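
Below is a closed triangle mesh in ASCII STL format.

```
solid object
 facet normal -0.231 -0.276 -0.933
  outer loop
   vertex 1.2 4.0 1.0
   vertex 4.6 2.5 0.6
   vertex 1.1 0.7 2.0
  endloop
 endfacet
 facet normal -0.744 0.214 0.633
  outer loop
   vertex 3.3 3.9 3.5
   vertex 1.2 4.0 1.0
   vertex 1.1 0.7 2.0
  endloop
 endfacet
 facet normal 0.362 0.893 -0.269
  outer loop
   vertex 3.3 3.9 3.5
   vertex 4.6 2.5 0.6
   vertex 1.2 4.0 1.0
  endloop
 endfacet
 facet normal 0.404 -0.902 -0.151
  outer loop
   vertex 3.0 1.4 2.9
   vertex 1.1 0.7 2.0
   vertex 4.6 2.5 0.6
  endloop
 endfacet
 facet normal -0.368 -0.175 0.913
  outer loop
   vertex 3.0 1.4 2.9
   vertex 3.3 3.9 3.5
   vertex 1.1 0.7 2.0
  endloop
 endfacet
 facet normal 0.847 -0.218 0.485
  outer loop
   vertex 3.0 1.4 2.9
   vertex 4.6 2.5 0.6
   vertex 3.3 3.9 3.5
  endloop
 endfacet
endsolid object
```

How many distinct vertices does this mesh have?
5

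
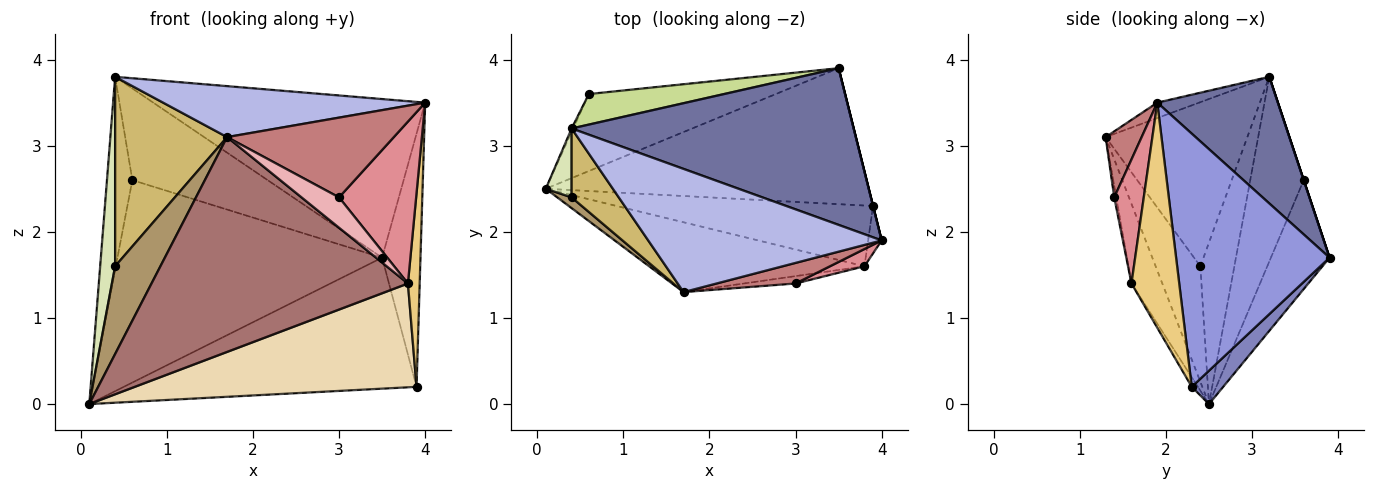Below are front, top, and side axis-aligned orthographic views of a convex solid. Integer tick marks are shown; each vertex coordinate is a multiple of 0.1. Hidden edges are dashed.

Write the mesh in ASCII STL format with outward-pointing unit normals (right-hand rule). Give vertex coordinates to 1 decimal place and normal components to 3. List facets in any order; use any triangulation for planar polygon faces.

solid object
 facet normal 0.301 0.678 0.670
  outer loop
   vertex 0.4 3.2 3.8
   vertex 4.0 1.9 3.5
   vertex 3.5 3.9 1.7
  endloop
 endfacet
 facet normal 0.074 0.692 -0.718
  outer loop
   vertex 3.9 2.3 0.2
   vertex 0.1 2.5 0.0
   vertex 3.5 3.9 1.7
  endloop
 endfacet
 facet normal 0.970 0.243 0.000
  outer loop
   vertex 3.9 2.3 0.2
   vertex 3.5 3.9 1.7
   vertex 4.0 1.9 3.5
  endloop
 endfacet
 facet normal -0.061 -0.381 0.922
  outer loop
   vertex 1.7 1.3 3.1
   vertex 4.0 1.9 3.5
   vertex 0.4 3.2 3.8
  endloop
 endfacet
 facet normal -0.203 0.915 -0.348
  outer loop
   vertex 0.6 3.6 2.6
   vertex 3.5 3.9 1.7
   vertex 0.1 2.5 0.0
  endloop
 endfacet
 facet normal -0.903 0.429 -0.008
  outer loop
   vertex 0.6 3.6 2.6
   vertex 0.1 2.5 0.0
   vertex 0.4 3.2 3.8
  endloop
 endfacet
 facet normal 0.000 0.949 0.316
  outer loop
   vertex 0.6 3.6 2.6
   vertex 0.4 3.2 3.8
   vertex 3.5 3.9 1.7
  endloop
 endfacet
 facet normal -0.906 -0.398 0.145
  outer loop
   vertex 0.4 2.4 1.6
   vertex 0.4 3.2 3.8
   vertex 0.1 2.5 0.0
  endloop
 endfacet
 facet normal -0.700 -0.709 0.087
  outer loop
   vertex 0.4 2.4 1.6
   vertex 0.1 2.5 0.0
   vertex 1.7 1.3 3.1
  endloop
 endfacet
 facet normal -0.765 -0.605 0.220
  outer loop
   vertex 0.4 2.4 1.6
   vertex 1.7 1.3 3.1
   vertex 0.4 3.2 3.8
  endloop
 endfacet
 facet normal 0.969 -0.238 -0.058
  outer loop
   vertex 3.8 1.6 1.4
   vertex 3.9 2.3 0.2
   vertex 4.0 1.9 3.5
  endloop
 endfacet
 facet normal -0.019 -0.863 -0.505
  outer loop
   vertex 3.8 1.6 1.4
   vertex 0.1 2.5 0.0
   vertex 3.9 2.3 0.2
  endloop
 endfacet
 facet normal -0.114 -0.945 -0.307
  outer loop
   vertex 3.8 1.6 1.4
   vertex 1.7 1.3 3.1
   vertex 0.1 2.5 0.0
  endloop
 endfacet
 facet normal 0.205 -0.948 0.245
  outer loop
   vertex 3.0 1.4 2.4
   vertex 4.0 1.9 3.5
   vertex 1.7 1.3 3.1
  endloop
 endfacet
 facet normal 0.356 -0.929 0.099
  outer loop
   vertex 3.0 1.4 2.4
   vertex 3.8 1.6 1.4
   vertex 4.0 1.9 3.5
  endloop
 endfacet
 facet normal -0.052 -0.970 -0.236
  outer loop
   vertex 3.0 1.4 2.4
   vertex 1.7 1.3 3.1
   vertex 3.8 1.6 1.4
  endloop
 endfacet
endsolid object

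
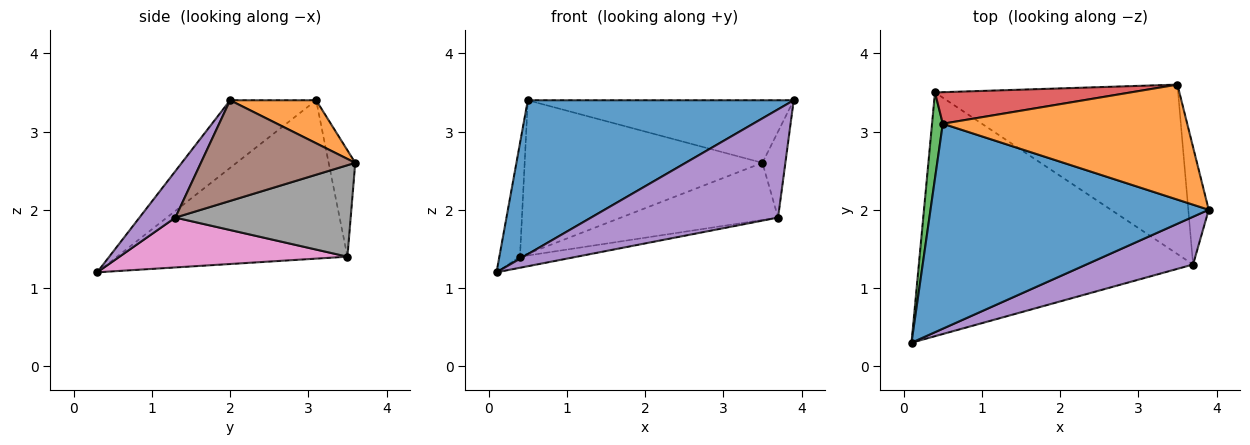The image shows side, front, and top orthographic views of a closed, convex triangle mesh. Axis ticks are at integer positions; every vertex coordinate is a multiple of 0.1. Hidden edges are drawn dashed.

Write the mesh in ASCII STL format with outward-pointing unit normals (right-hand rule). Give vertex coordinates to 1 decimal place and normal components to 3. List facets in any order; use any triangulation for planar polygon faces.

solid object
 facet normal -0.191 -0.589 0.785
  outer loop
   vertex 0.5 3.1 3.4
   vertex 0.1 0.3 1.2
   vertex 3.9 2.0 3.4
  endloop
 endfacet
 facet normal 0.153 0.472 0.868
  outer loop
   vertex 3.5 3.6 2.6
   vertex 0.5 3.1 3.4
   vertex 3.9 2.0 3.4
  endloop
 endfacet
 facet normal -0.994 0.089 0.067
  outer loop
   vertex 0.4 3.5 1.4
   vertex 0.1 0.3 1.2
   vertex 0.5 3.1 3.4
  endloop
 endfacet
 facet normal -0.109 0.974 0.200
  outer loop
   vertex 0.4 3.5 1.4
   vertex 0.5 3.1 3.4
   vertex 3.5 3.6 2.6
  endloop
 endfacet
 facet normal 0.173 -0.901 0.397
  outer loop
   vertex 3.7 1.3 1.9
   vertex 3.9 2.0 3.4
   vertex 0.1 0.3 1.2
  endloop
 endfacet
 facet normal 0.970 0.144 -0.197
  outer loop
   vertex 3.7 1.3 1.9
   vertex 3.5 3.6 2.6
   vertex 3.9 2.0 3.4
  endloop
 endfacet
 facet normal 0.179 0.045 -0.983
  outer loop
   vertex 3.7 1.3 1.9
   vertex 0.1 0.3 1.2
   vertex 0.4 3.5 1.4
  endloop
 endfacet
 facet normal 0.336 0.301 -0.893
  outer loop
   vertex 3.7 1.3 1.9
   vertex 0.4 3.5 1.4
   vertex 3.5 3.6 2.6
  endloop
 endfacet
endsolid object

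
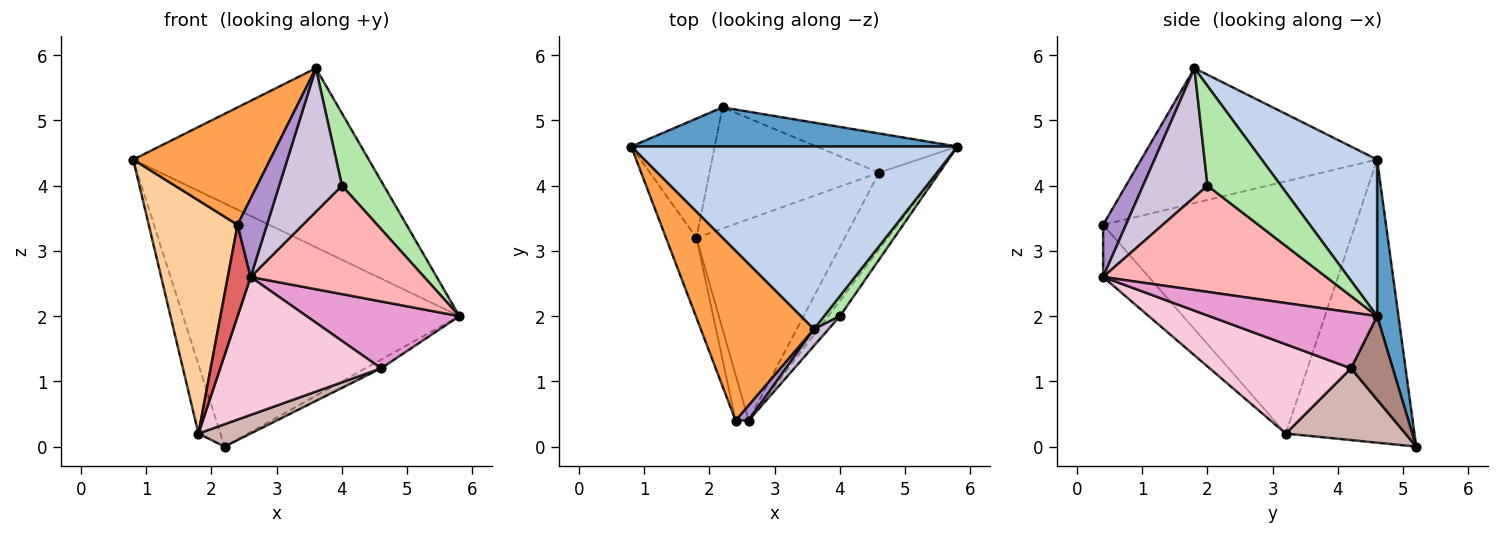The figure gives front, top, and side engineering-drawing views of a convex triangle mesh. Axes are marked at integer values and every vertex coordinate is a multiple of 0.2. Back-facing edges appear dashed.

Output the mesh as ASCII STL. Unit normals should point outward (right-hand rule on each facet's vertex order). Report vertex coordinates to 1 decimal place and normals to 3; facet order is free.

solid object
 facet normal 0.076 0.984 0.158
  outer loop
   vertex 2.2 5.2 0.0
   vertex 0.8 4.6 4.4
   vertex 5.8 4.6 2.0
  endloop
 endfacet
 facet normal 0.324 0.662 0.676
  outer loop
   vertex 3.6 1.8 5.8
   vertex 5.8 4.6 2.0
   vertex 0.8 4.6 4.4
  endloop
 endfacet
 facet normal -0.700 -0.406 0.587
  outer loop
   vertex 3.6 1.8 5.8
   vertex 0.8 4.6 4.4
   vertex 2.4 0.4 3.4
  endloop
 endfacet
 facet normal -0.937 -0.330 -0.113
  outer loop
   vertex 1.8 3.2 0.2
   vertex 2.4 0.4 3.4
   vertex 0.8 4.6 4.4
  endloop
 endfacet
 facet normal -0.947 0.161 -0.279
  outer loop
   vertex 1.8 3.2 0.2
   vertex 0.8 4.6 4.4
   vertex 2.2 5.2 0.0
  endloop
 endfacet
 facet normal 0.861 -0.491 0.137
  outer loop
   vertex 4.0 2.0 4.0
   vertex 5.8 4.6 2.0
   vertex 3.6 1.8 5.8
  endloop
 endfacet
 facet normal -0.873 -0.436 -0.218
  outer loop
   vertex 2.6 0.4 2.6
   vertex 2.4 0.4 3.4
   vertex 1.8 3.2 0.2
  endloop
 endfacet
 facet normal 0.786 -0.612 -0.087
  outer loop
   vertex 2.6 0.4 2.6
   vertex 5.8 4.6 2.0
   vertex 4.0 2.0 4.0
  endloop
 endfacet
 facet normal 0.607 -0.780 0.152
  outer loop
   vertex 2.6 0.4 2.6
   vertex 3.6 1.8 5.8
   vertex 2.4 0.4 3.4
  endloop
 endfacet
 facet normal 0.714 -0.696 0.081
  outer loop
   vertex 2.6 0.4 2.6
   vertex 4.0 2.0 4.0
   vertex 3.6 1.8 5.8
  endloop
 endfacet
 facet normal 0.501 0.188 -0.845
  outer loop
   vertex 4.6 4.2 1.2
   vertex 2.2 5.2 0.0
   vertex 5.8 4.6 2.0
  endloop
 endfacet
 facet normal 0.384 -0.168 -0.908
  outer loop
   vertex 4.6 4.2 1.2
   vertex 1.8 3.2 0.2
   vertex 2.2 5.2 0.0
  endloop
 endfacet
 facet normal 0.585 -0.533 -0.611
  outer loop
   vertex 4.6 4.2 1.2
   vertex 5.8 4.6 2.0
   vertex 2.6 0.4 2.6
  endloop
 endfacet
 facet normal 0.445 -0.506 -0.739
  outer loop
   vertex 4.6 4.2 1.2
   vertex 2.6 0.4 2.6
   vertex 1.8 3.2 0.2
  endloop
 endfacet
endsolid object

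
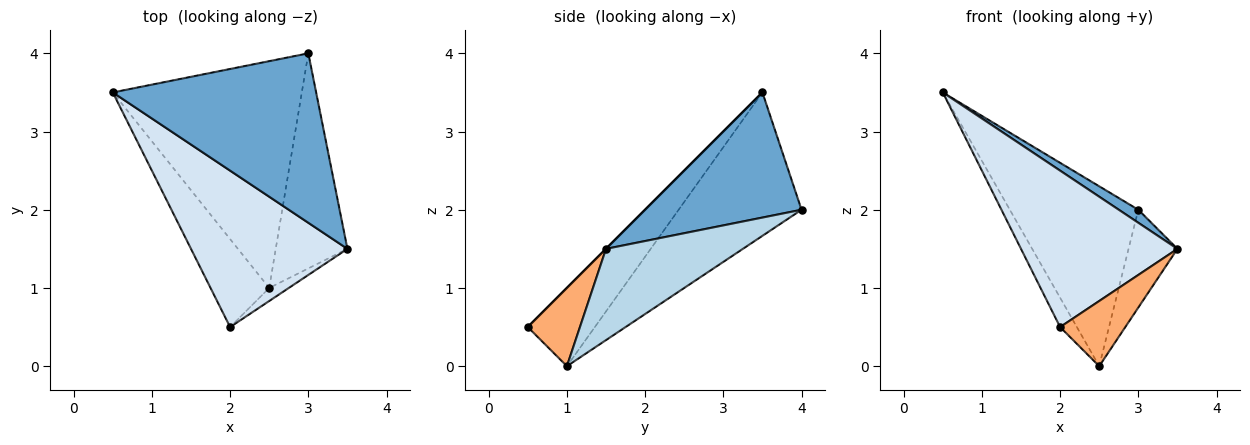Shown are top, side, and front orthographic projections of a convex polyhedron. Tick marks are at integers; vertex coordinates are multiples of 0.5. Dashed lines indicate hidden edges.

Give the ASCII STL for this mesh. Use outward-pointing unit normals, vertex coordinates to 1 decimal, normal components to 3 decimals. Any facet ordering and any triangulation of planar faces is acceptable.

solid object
 facet normal 0.523 -0.065 0.850
  outer loop
   vertex 3.0 4.0 2.0
   vertex 0.5 3.5 3.5
   vertex 3.5 1.5 1.5
  endloop
 endfacet
 facet normal -0.511 0.534 -0.674
  outer loop
   vertex 2.5 1.0 0.0
   vertex 0.5 3.5 3.5
   vertex 3.0 4.0 2.0
  endloop
 endfacet
 facet normal 0.757 0.270 -0.595
  outer loop
   vertex 2.5 1.0 0.0
   vertex 3.0 4.0 2.0
   vertex 3.5 1.5 1.5
  endloop
 endfacet
 facet normal 0.000 -0.707 0.707
  outer loop
   vertex 2.0 0.5 0.5
   vertex 3.5 1.5 1.5
   vertex 0.5 3.5 3.5
  endloop
 endfacet
 facet normal -0.784 0.196 -0.588
  outer loop
   vertex 2.0 0.5 0.5
   vertex 0.5 3.5 3.5
   vertex 2.5 1.0 0.0
  endloop
 endfacet
 facet normal 0.617 -0.772 -0.154
  outer loop
   vertex 2.0 0.5 0.5
   vertex 2.5 1.0 0.0
   vertex 3.5 1.5 1.5
  endloop
 endfacet
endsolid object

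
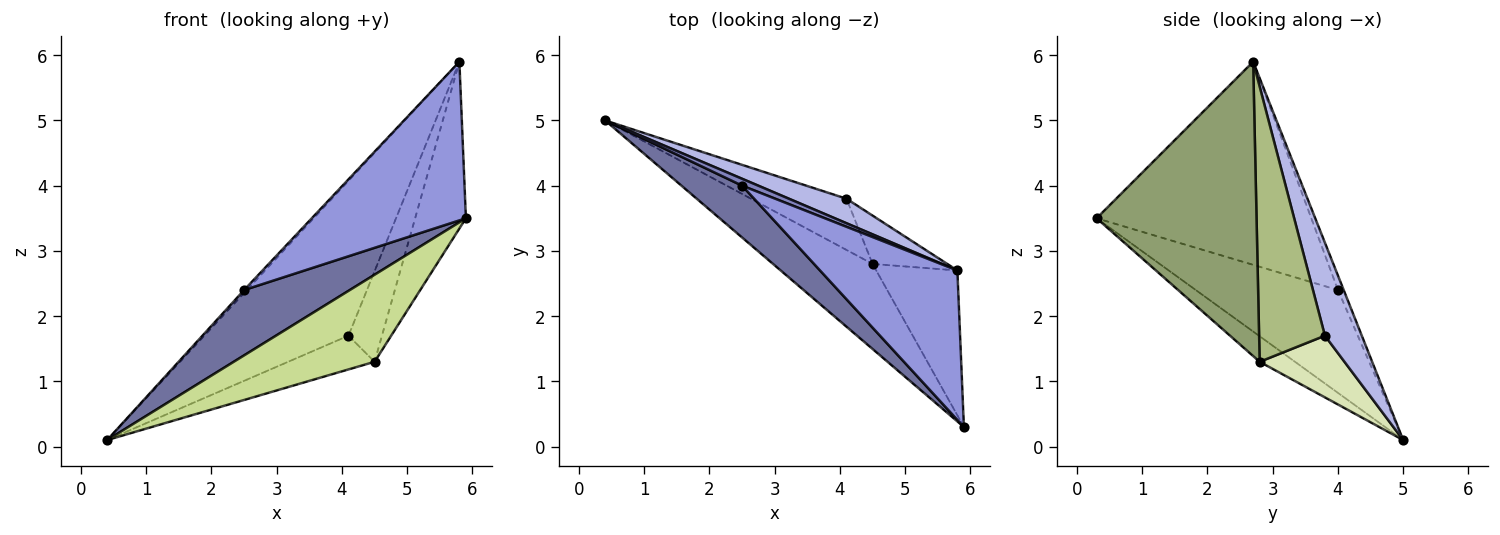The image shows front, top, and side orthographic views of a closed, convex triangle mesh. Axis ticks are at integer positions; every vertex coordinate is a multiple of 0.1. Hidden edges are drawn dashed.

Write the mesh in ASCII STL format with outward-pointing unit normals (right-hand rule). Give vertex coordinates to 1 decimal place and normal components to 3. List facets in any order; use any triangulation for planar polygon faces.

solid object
 facet normal -0.725 -0.539 0.428
  outer loop
   vertex 2.5 4.0 2.4
   vertex 0.4 5.0 0.1
   vertex 5.9 0.3 3.5
  endloop
 endfacet
 facet normal -0.636 0.299 0.711
  outer loop
   vertex 2.5 4.0 2.4
   vertex 5.8 2.7 5.9
   vertex 0.4 5.0 0.1
  endloop
 endfacet
 facet normal -0.712 -0.511 0.481
  outer loop
   vertex 2.5 4.0 2.4
   vertex 5.9 0.3 3.5
   vertex 5.8 2.7 5.9
  endloop
 endfacet
 facet normal 0.245 0.958 0.152
  outer loop
   vertex 4.1 3.8 1.7
   vertex 0.4 5.0 0.1
   vertex 5.8 2.7 5.9
  endloop
 endfacet
 facet normal 0.922 0.293 -0.254
  outer loop
   vertex 4.5 2.8 1.3
   vertex 5.8 2.7 5.9
   vertex 5.9 0.3 3.5
  endloop
 endfacet
 facet normal 0.866 0.441 -0.235
  outer loop
   vertex 4.5 2.8 1.3
   vertex 4.1 3.8 1.7
   vertex 5.8 2.7 5.9
  endloop
 endfacet
 facet normal -0.177 -0.704 -0.688
  outer loop
   vertex 4.5 2.8 1.3
   vertex 5.9 0.3 3.5
   vertex 0.4 5.0 0.1
  endloop
 endfacet
 facet normal 0.475 0.484 -0.735
  outer loop
   vertex 4.5 2.8 1.3
   vertex 0.4 5.0 0.1
   vertex 4.1 3.8 1.7
  endloop
 endfacet
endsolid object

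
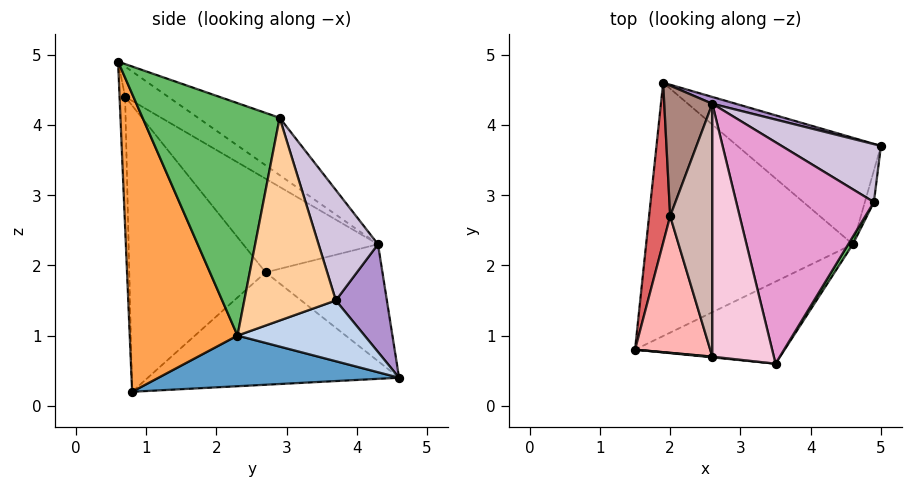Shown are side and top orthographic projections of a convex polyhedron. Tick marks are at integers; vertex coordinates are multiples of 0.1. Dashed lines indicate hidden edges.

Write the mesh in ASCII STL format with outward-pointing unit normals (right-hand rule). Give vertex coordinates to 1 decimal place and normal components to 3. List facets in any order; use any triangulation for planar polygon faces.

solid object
 facet normal 0.238 0.026 -0.971
  outer loop
   vertex 4.6 2.3 1.0
   vertex 1.5 0.8 0.2
   vertex 1.9 4.6 0.4
  endloop
 endfacet
 facet normal 0.381 0.213 -0.900
  outer loop
   vertex 4.6 2.3 1.0
   vertex 1.9 4.6 0.4
   vertex 5.0 3.7 1.5
  endloop
 endfacet
 facet normal 0.472 -0.849 -0.237
  outer loop
   vertex 4.6 2.3 1.0
   vertex 3.5 0.6 4.9
   vertex 1.5 0.8 0.2
  endloop
 endfacet
 facet normal 0.965 -0.260 -0.043
  outer loop
   vertex 4.6 2.3 1.0
   vertex 5.0 3.7 1.5
   vertex 4.9 2.9 4.1
  endloop
 endfacet
 facet normal 0.857 -0.516 0.017
  outer loop
   vertex 4.6 2.3 1.0
   vertex 4.9 2.9 4.1
   vertex 3.5 0.6 4.9
  endloop
 endfacet
 facet normal -0.114 -0.993 0.006
  outer loop
   vertex 2.6 0.7 4.4
   vertex 1.5 0.8 0.2
   vertex 3.5 0.6 4.9
  endloop
 endfacet
 facet normal -0.979 0.093 0.183
  outer loop
   vertex 2.0 2.7 1.9
   vertex 1.9 4.6 0.4
   vertex 1.5 0.8 0.2
  endloop
 endfacet
 facet normal -0.967 0.027 0.254
  outer loop
   vertex 2.0 2.7 1.9
   vertex 1.5 0.8 0.2
   vertex 2.6 0.7 4.4
  endloop
 endfacet
 facet normal 0.260 0.964 0.056
  outer loop
   vertex 2.6 4.3 2.3
   vertex 5.0 3.7 1.5
   vertex 1.9 4.6 0.4
  endloop
 endfacet
 facet normal 0.322 0.901 0.290
  outer loop
   vertex 2.6 4.3 2.3
   vertex 4.9 2.9 4.1
   vertex 5.0 3.7 1.5
  endloop
 endfacet
 facet normal -0.897 0.244 0.369
  outer loop
   vertex 2.6 4.3 2.3
   vertex 1.9 4.6 0.4
   vertex 2.0 2.7 1.9
  endloop
 endfacet
 facet normal -0.887 0.233 0.399
  outer loop
   vertex 2.6 4.3 2.3
   vertex 2.0 2.7 1.9
   vertex 2.6 0.7 4.4
  endloop
 endfacet
 facet normal -0.336 0.485 0.807
  outer loop
   vertex 2.6 4.3 2.3
   vertex 3.5 0.6 4.9
   vertex 4.9 2.9 4.1
  endloop
 endfacet
 facet normal -0.390 0.464 0.795
  outer loop
   vertex 2.6 4.3 2.3
   vertex 2.6 0.7 4.4
   vertex 3.5 0.6 4.9
  endloop
 endfacet
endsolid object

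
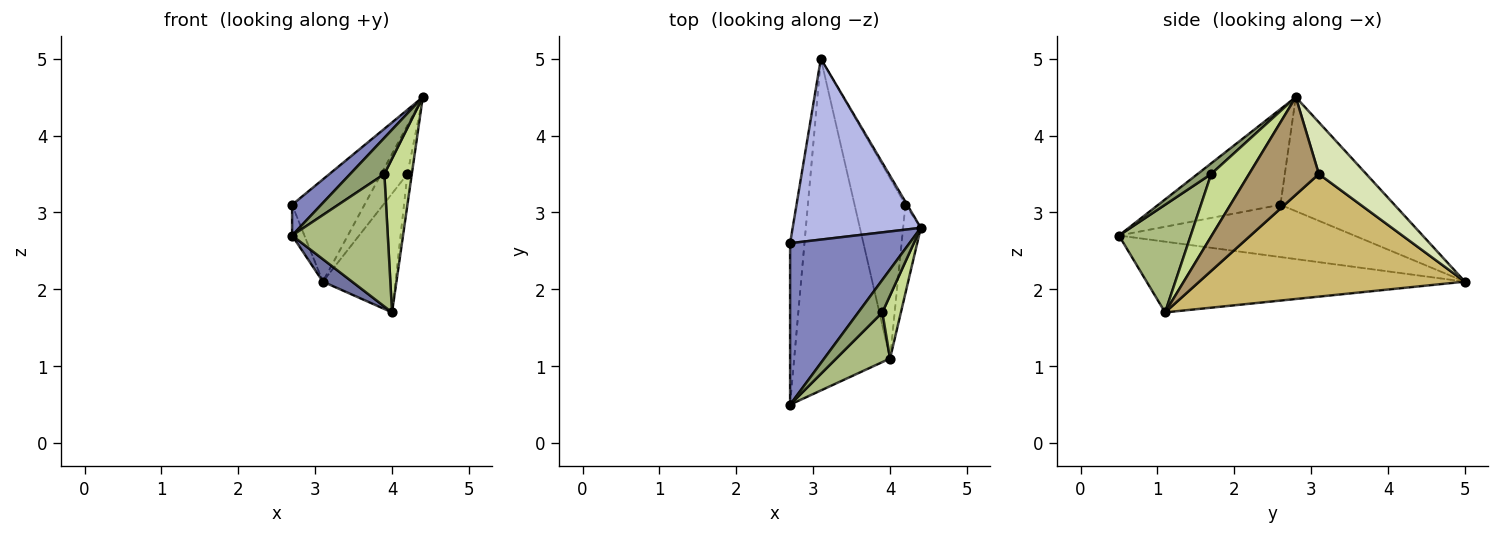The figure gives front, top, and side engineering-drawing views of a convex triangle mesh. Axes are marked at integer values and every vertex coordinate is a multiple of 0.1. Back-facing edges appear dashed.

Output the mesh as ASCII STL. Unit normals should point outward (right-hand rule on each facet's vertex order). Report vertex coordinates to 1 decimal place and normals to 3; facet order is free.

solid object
 facet normal -0.593 -0.054 -0.803
  outer loop
   vertex 4.0 1.1 1.7
   vertex 2.7 0.5 2.7
   vertex 3.1 5.0 2.1
  endloop
 endfacet
 facet normal -0.618 -0.147 0.772
  outer loop
   vertex 2.7 2.6 3.1
   vertex 2.7 0.5 2.7
   vertex 4.4 2.8 4.5
  endloop
 endfacet
 facet normal -0.963 0.050 -0.264
  outer loop
   vertex 2.7 2.6 3.1
   vertex 3.1 5.0 2.1
   vertex 2.7 0.5 2.7
  endloop
 endfacet
 facet normal -0.613 0.389 0.688
  outer loop
   vertex 2.7 2.6 3.1
   vertex 4.4 2.8 4.5
   vertex 3.1 5.0 2.1
  endloop
 endfacet
 facet normal 0.285 -0.712 0.641
  outer loop
   vertex 3.9 1.7 3.5
   vertex 4.4 2.8 4.5
   vertex 2.7 0.5 2.7
  endloop
 endfacet
 facet normal 0.575 -0.766 0.287
  outer loop
   vertex 3.9 1.7 3.5
   vertex 2.7 0.5 2.7
   vertex 4.0 1.1 1.7
  endloop
 endfacet
 facet normal 0.787 -0.570 0.234
  outer loop
   vertex 3.9 1.7 3.5
   vertex 4.0 1.1 1.7
   vertex 4.4 2.8 4.5
  endloop
 endfacet
 facet normal 0.874 0.484 -0.030
  outer loop
   vertex 4.2 3.1 3.5
   vertex 3.1 5.0 2.1
   vertex 4.4 2.8 4.5
  endloop
 endfacet
 facet normal 0.982 0.062 -0.178
  outer loop
   vertex 4.2 3.1 3.5
   vertex 4.4 2.8 4.5
   vertex 4.0 1.1 1.7
  endloop
 endfacet
 facet normal 0.896 0.245 -0.371
  outer loop
   vertex 4.2 3.1 3.5
   vertex 4.0 1.1 1.7
   vertex 3.1 5.0 2.1
  endloop
 endfacet
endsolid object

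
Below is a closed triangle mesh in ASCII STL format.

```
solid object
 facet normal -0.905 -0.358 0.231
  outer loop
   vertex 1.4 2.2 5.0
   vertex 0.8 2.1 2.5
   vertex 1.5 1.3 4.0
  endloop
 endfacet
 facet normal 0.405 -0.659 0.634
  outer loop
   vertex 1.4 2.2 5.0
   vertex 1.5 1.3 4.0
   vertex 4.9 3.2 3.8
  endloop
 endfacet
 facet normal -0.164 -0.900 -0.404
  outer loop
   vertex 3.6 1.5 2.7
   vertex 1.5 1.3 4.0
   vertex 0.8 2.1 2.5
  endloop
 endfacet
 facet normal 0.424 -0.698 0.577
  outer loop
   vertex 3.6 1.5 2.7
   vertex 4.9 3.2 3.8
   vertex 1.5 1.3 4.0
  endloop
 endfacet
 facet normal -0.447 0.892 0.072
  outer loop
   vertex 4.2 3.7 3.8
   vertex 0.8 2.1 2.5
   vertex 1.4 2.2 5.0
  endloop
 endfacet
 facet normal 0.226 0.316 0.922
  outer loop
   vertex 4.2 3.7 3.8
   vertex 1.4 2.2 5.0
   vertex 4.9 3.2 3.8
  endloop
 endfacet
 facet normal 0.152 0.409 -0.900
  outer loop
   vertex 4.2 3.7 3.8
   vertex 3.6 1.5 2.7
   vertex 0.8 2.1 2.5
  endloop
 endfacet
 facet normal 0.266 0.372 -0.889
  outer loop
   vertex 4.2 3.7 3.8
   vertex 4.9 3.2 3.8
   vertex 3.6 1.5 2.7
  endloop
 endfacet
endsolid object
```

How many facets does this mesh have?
8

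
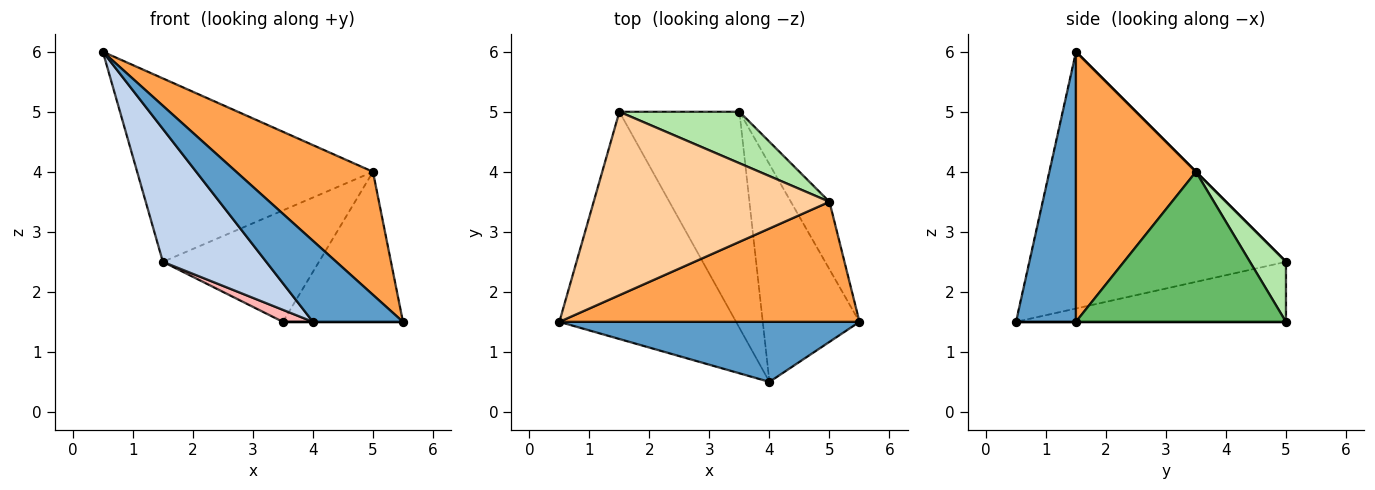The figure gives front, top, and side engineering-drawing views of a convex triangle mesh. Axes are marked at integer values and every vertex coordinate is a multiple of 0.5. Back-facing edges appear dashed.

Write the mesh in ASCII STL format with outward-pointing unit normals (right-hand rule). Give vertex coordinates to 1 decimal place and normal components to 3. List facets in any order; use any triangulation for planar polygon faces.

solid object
 facet normal 0.472 -0.708 0.525
  outer loop
   vertex 4.0 0.5 1.5
   vertex 5.5 1.5 1.5
   vertex 0.5 1.5 6.0
  endloop
 endfacet
 facet normal -0.782 -0.315 -0.538
  outer loop
   vertex 4.0 0.5 1.5
   vertex 0.5 1.5 6.0
   vertex 1.5 5.0 2.5
  endloop
 endfacet
 facet normal 0.532 -0.606 0.591
  outer loop
   vertex 5.0 3.5 4.0
   vertex 0.5 1.5 6.0
   vertex 5.5 1.5 1.5
  endloop
 endfacet
 facet normal 0.000 0.707 0.707
  outer loop
   vertex 5.0 3.5 4.0
   vertex 1.5 5.0 2.5
   vertex 0.5 1.5 6.0
  endloop
 endfacet
 facet normal 0.847 0.484 -0.218
  outer loop
   vertex 3.5 5.0 1.5
   vertex 5.0 3.5 4.0
   vertex 5.5 1.5 1.5
  endloop
 endfacet
 facet normal 0.205 0.889 0.410
  outer loop
   vertex 3.5 5.0 1.5
   vertex 1.5 5.0 2.5
   vertex 5.0 3.5 4.0
  endloop
 endfacet
 facet normal 0.000 0.000 -1.000
  outer loop
   vertex 3.5 5.0 1.5
   vertex 5.5 1.5 1.5
   vertex 4.0 0.5 1.5
  endloop
 endfacet
 facet normal -0.447 -0.050 -0.893
  outer loop
   vertex 3.5 5.0 1.5
   vertex 4.0 0.5 1.5
   vertex 1.5 5.0 2.5
  endloop
 endfacet
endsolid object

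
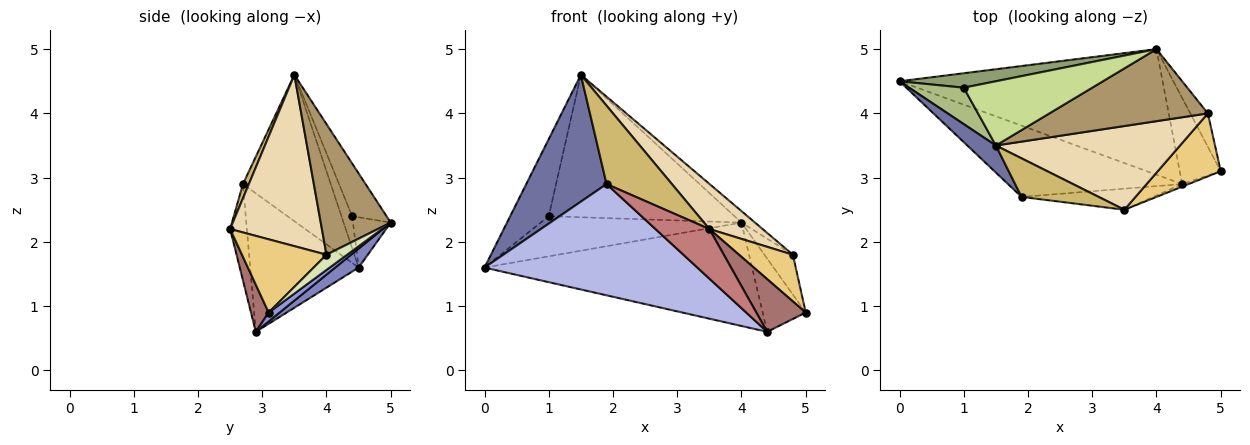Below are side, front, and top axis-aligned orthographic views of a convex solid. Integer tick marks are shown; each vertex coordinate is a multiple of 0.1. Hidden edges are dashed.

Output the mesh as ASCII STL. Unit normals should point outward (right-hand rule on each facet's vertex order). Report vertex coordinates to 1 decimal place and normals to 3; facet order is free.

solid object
 facet normal -0.730 -0.668 0.143
  outer loop
   vertex 1.9 2.7 2.9
   vertex 1.5 3.5 4.6
   vertex 0.0 4.5 1.6
  endloop
 endfacet
 facet normal 0.056 0.635 -0.771
  outer loop
   vertex 4.4 2.9 0.6
   vertex 0.0 4.5 1.6
   vertex 4.0 5.0 2.3
  endloop
 endfacet
 facet normal 0.163 0.639 -0.752
  outer loop
   vertex 4.4 2.9 0.6
   vertex 4.0 5.0 2.3
   vertex 5.0 3.1 0.9
  endloop
 endfacet
 facet normal -0.394 -0.774 -0.496
  outer loop
   vertex 4.4 2.9 0.6
   vertex 1.9 2.7 2.9
   vertex 0.0 4.5 1.6
  endloop
 endfacet
 facet normal -0.174 0.927 0.334
  outer loop
   vertex 1.0 4.4 2.4
   vertex 4.0 5.0 2.3
   vertex 0.0 4.5 1.6
  endloop
 endfacet
 facet normal -0.244 0.877 0.414
  outer loop
   vertex 1.0 4.4 2.4
   vertex 0.0 4.5 1.6
   vertex 1.5 3.5 4.6
  endloop
 endfacet
 facet normal -0.166 0.899 0.405
  outer loop
   vertex 1.0 4.4 2.4
   vertex 1.5 3.5 4.6
   vertex 4.0 5.0 2.3
  endloop
 endfacet
 facet normal 0.486 0.670 -0.562
  outer loop
   vertex 4.8 4.0 1.8
   vertex 5.0 3.1 0.9
   vertex 4.0 5.0 2.3
  endloop
 endfacet
 facet normal 0.631 0.122 0.766
  outer loop
   vertex 4.8 4.0 1.8
   vertex 4.0 5.0 2.3
   vertex 1.5 3.5 4.6
  endloop
 endfacet
 facet normal 0.081 -0.894 0.440
  outer loop
   vertex 3.5 2.5 2.2
   vertex 1.5 3.5 4.6
   vertex 1.9 2.7 2.9
  endloop
 endfacet
 facet normal 0.683 -0.435 0.587
  outer loop
   vertex 3.5 2.5 2.2
   vertex 5.0 3.1 0.9
   vertex 4.8 4.0 1.8
  endloop
 endfacet
 facet normal 0.633 -0.367 0.681
  outer loop
   vertex 3.5 2.5 2.2
   vertex 4.8 4.0 1.8
   vertex 1.5 3.5 4.6
  endloop
 endfacet
 facet normal 0.336 -0.941 -0.046
  outer loop
   vertex 3.5 2.5 2.2
   vertex 4.4 2.9 0.6
   vertex 5.0 3.1 0.9
  endloop
 endfacet
 facet normal -0.275 -0.885 -0.376
  outer loop
   vertex 3.5 2.5 2.2
   vertex 1.9 2.7 2.9
   vertex 4.4 2.9 0.6
  endloop
 endfacet
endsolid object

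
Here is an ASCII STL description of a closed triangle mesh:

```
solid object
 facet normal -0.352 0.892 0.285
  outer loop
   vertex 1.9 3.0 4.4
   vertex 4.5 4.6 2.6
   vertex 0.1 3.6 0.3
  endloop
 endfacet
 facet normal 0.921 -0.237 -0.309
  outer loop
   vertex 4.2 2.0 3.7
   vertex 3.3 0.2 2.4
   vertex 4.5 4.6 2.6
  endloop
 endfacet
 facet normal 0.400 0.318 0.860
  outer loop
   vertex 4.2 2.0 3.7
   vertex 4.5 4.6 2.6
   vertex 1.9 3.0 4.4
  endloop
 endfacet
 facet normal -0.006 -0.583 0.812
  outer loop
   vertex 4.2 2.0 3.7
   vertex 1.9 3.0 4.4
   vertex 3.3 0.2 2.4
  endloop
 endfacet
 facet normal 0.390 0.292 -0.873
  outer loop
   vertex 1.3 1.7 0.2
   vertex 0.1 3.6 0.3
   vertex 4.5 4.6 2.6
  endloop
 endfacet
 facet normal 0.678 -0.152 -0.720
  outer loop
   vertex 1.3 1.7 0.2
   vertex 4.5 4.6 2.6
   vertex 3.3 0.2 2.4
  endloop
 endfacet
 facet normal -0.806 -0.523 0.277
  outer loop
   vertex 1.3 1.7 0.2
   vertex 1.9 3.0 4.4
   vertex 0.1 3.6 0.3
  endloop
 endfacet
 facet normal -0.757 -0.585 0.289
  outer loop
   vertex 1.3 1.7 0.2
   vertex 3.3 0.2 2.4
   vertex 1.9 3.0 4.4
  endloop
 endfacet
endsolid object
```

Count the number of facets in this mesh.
8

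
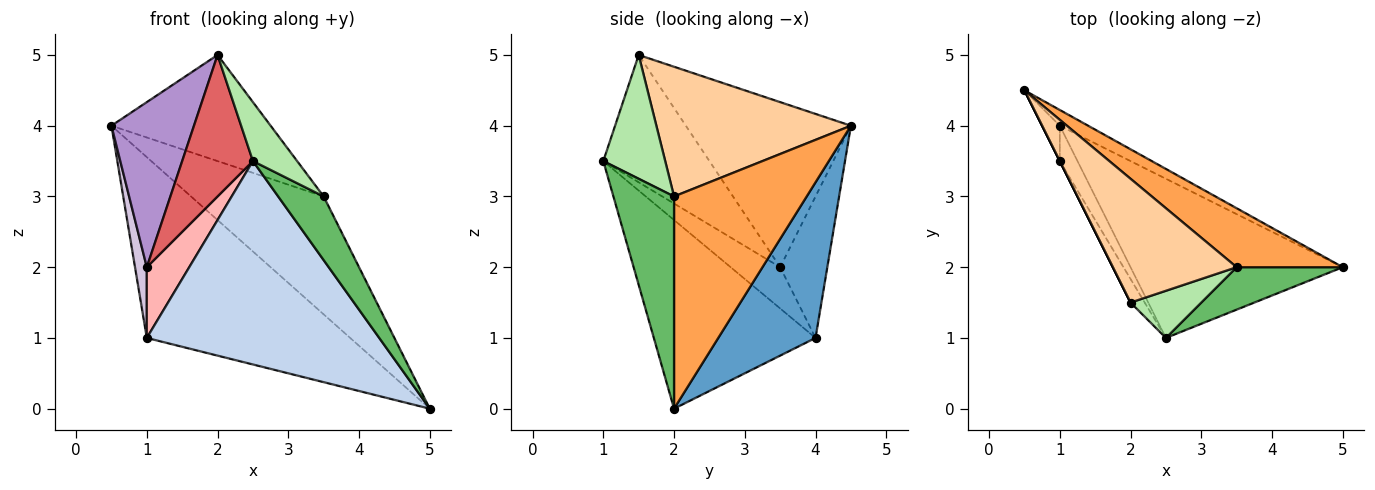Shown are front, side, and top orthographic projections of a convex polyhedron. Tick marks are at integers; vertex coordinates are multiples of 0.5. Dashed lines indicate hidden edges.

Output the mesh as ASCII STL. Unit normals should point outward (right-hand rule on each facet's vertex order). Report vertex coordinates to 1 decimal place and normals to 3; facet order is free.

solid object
 facet normal 0.430 0.899 -0.078
  outer loop
   vertex 1.0 4.0 1.0
   vertex 0.5 4.5 4.0
   vertex 5.0 2.0 0.0
  endloop
 endfacet
 facet normal -0.480 -0.691 -0.541
  outer loop
   vertex 1.0 4.0 1.0
   vertex 5.0 2.0 0.0
   vertex 2.5 1.0 3.5
  endloop
 endfacet
 facet normal 0.667 0.667 0.333
  outer loop
   vertex 3.5 2.0 3.0
   vertex 5.0 2.0 0.0
   vertex 0.5 4.5 4.0
  endloop
 endfacet
 facet normal 0.623 0.509 0.594
  outer loop
   vertex 3.5 2.0 3.0
   vertex 0.5 4.5 4.0
   vertex 2.0 1.5 5.0
  endloop
 endfacet
 facet normal 0.743 -0.557 0.371
  outer loop
   vertex 3.5 2.0 3.0
   vertex 2.5 1.0 3.5
   vertex 5.0 2.0 0.0
  endloop
 endfacet
 facet normal 0.738 -0.527 0.422
  outer loop
   vertex 3.5 2.0 3.0
   vertex 2.0 1.5 5.0
   vertex 2.5 1.0 3.5
  endloop
 endfacet
 facet normal -0.829 -0.552 -0.092
  outer loop
   vertex 1.0 3.5 2.0
   vertex 2.5 1.0 3.5
   vertex 2.0 1.5 5.0
  endloop
 endfacet
 facet normal -0.722 -0.619 -0.309
  outer loop
   vertex 1.0 3.5 2.0
   vertex 1.0 4.0 1.0
   vertex 2.5 1.0 3.5
  endloop
 endfacet
 facet normal -0.894 -0.447 0.000
  outer loop
   vertex 1.0 3.5 2.0
   vertex 2.0 1.5 5.0
   vertex 0.5 4.5 4.0
  endloop
 endfacet
 facet normal -0.963 -0.241 -0.120
  outer loop
   vertex 1.0 3.5 2.0
   vertex 0.5 4.5 4.0
   vertex 1.0 4.0 1.0
  endloop
 endfacet
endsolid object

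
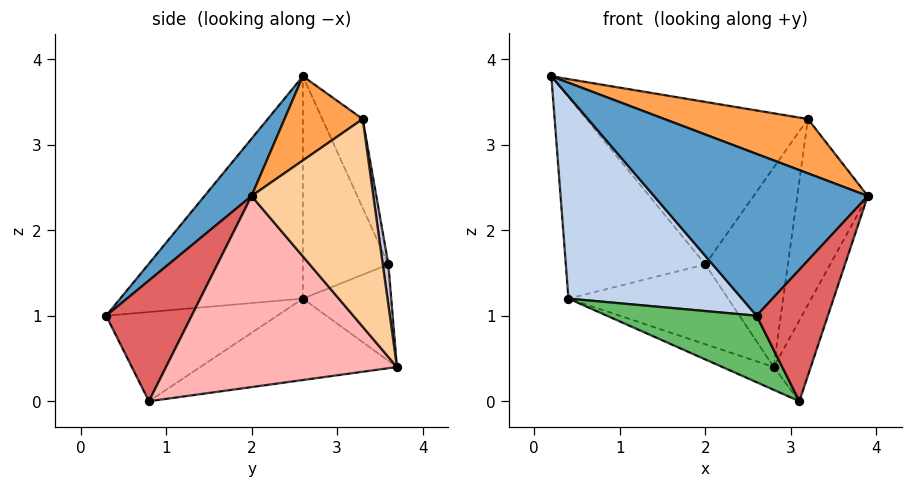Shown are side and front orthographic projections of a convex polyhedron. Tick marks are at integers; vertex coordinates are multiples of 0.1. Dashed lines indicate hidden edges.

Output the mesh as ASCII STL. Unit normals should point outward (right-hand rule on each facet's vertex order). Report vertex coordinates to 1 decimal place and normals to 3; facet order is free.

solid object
 facet normal 0.153 -0.695 0.702
  outer loop
   vertex 2.6 0.3 1.0
   vertex 3.9 2.0 2.4
   vertex 0.2 2.6 3.8
  endloop
 endfacet
 facet normal -0.724 -0.688 -0.056
  outer loop
   vertex 0.4 2.6 1.2
   vertex 2.6 0.3 1.0
   vertex 0.2 2.6 3.8
  endloop
 endfacet
 facet normal 0.249 -0.457 0.854
  outer loop
   vertex 3.2 3.3 3.3
   vertex 0.2 2.6 3.8
   vertex 3.9 2.0 2.4
  endloop
 endfacet
 facet normal 0.864 0.500 -0.050
  outer loop
   vertex 3.2 3.3 3.3
   vertex 3.9 2.0 2.4
   vertex 2.8 3.7 0.4
  endloop
 endfacet
 facet normal -0.615 -0.538 -0.576
  outer loop
   vertex 3.1 0.8 0.0
   vertex 2.6 0.3 1.0
   vertex 0.4 2.6 1.2
  endloop
 endfacet
 facet normal -0.353 0.092 -0.931
  outer loop
   vertex 3.1 0.8 0.0
   vertex 0.4 2.6 1.2
   vertex 2.8 3.7 0.4
  endloop
 endfacet
 facet normal 0.767 -0.639 0.064
  outer loop
   vertex 3.1 0.8 0.0
   vertex 3.9 2.0 2.4
   vertex 2.6 0.3 1.0
  endloop
 endfacet
 facet normal 0.914 0.147 -0.378
  outer loop
   vertex 3.1 0.8 0.0
   vertex 2.8 3.7 0.4
   vertex 3.9 2.0 2.4
  endloop
 endfacet
 facet normal -0.172 0.942 0.288
  outer loop
   vertex 2.0 3.6 1.6
   vertex 0.2 2.6 3.8
   vertex 3.2 3.3 3.3
  endloop
 endfacet
 facet normal 0.067 0.990 0.127
  outer loop
   vertex 2.0 3.6 1.6
   vertex 3.2 3.3 3.3
   vertex 2.8 3.7 0.4
  endloop
 endfacet
 facet normal -0.522 0.852 -0.040
  outer loop
   vertex 2.0 3.6 1.6
   vertex 0.4 2.6 1.2
   vertex 0.2 2.6 3.8
  endloop
 endfacet
 facet normal -0.470 0.849 -0.243
  outer loop
   vertex 2.0 3.6 1.6
   vertex 2.8 3.7 0.4
   vertex 0.4 2.6 1.2
  endloop
 endfacet
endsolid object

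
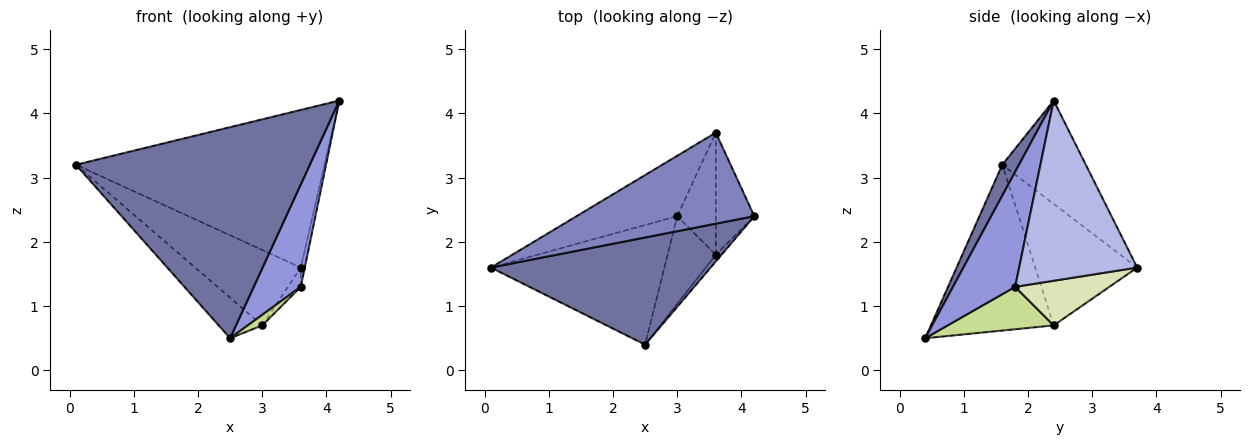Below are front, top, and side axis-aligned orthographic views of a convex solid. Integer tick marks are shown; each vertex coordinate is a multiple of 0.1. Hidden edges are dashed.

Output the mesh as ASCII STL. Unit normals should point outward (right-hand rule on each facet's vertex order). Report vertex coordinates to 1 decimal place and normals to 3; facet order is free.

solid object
 facet normal 0.063 -0.890 0.452
  outer loop
   vertex 2.5 0.4 0.5
   vertex 4.2 2.4 4.2
   vertex 0.1 1.6 3.2
  endloop
 endfacet
 facet normal -0.279 0.831 0.480
  outer loop
   vertex 3.6 3.7 1.6
   vertex 0.1 1.6 3.2
   vertex 4.2 2.4 4.2
  endloop
 endfacet
 facet normal 0.797 -0.603 -0.040
  outer loop
   vertex 3.6 1.8 1.3
   vertex 4.2 2.4 4.2
   vertex 2.5 0.4 0.5
  endloop
 endfacet
 facet normal 0.977 0.033 -0.209
  outer loop
   vertex 3.6 1.8 1.3
   vertex 3.6 3.7 1.6
   vertex 4.2 2.4 4.2
  endloop
 endfacet
 facet normal -0.671 0.238 -0.702
  outer loop
   vertex 3.0 2.4 0.7
   vertex 2.5 0.4 0.5
   vertex 0.1 1.6 3.2
  endloop
 endfacet
 facet normal -0.602 0.623 -0.499
  outer loop
   vertex 3.0 2.4 0.7
   vertex 0.1 1.6 3.2
   vertex 3.6 3.7 1.6
  endloop
 endfacet
 facet normal 0.658 -0.090 -0.748
  outer loop
   vertex 3.0 2.4 0.7
   vertex 3.6 1.8 1.3
   vertex 2.5 0.4 0.5
  endloop
 endfacet
 facet normal 0.753 0.103 -0.650
  outer loop
   vertex 3.0 2.4 0.7
   vertex 3.6 3.7 1.6
   vertex 3.6 1.8 1.3
  endloop
 endfacet
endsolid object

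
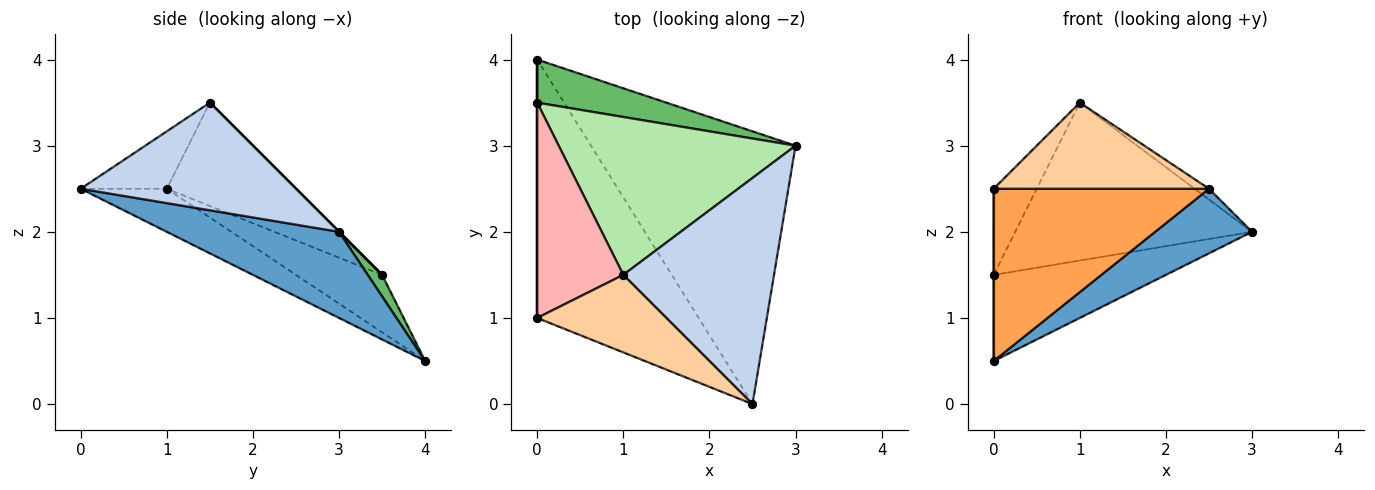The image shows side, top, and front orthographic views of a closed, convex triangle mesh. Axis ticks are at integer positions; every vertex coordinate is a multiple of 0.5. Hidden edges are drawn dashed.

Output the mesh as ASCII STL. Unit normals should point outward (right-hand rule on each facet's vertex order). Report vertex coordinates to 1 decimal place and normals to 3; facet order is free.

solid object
 facet normal 0.379 -0.213 -0.900
  outer loop
   vertex 2.5 0.0 2.5
   vertex 0.0 4.0 0.5
   vertex 3.0 3.0 2.0
  endloop
 endfacet
 facet normal 0.581 0.039 0.813
  outer loop
   vertex 1.0 1.5 3.5
   vertex 2.5 0.0 2.5
   vertex 3.0 3.0 2.0
  endloop
 endfacet
 facet normal -0.217 -0.542 -0.812
  outer loop
   vertex 0.0 1.0 2.5
   vertex 0.0 4.0 0.5
   vertex 2.5 0.0 2.5
  endloop
 endfacet
 facet normal -0.285 -0.712 0.641
  outer loop
   vertex 0.0 1.0 2.5
   vertex 2.5 0.0 2.5
   vertex 1.0 1.5 3.5
  endloop
 endfacet
 facet normal 0.074 0.892 0.446
  outer loop
   vertex 0.0 3.5 1.5
   vertex 3.0 3.0 2.0
   vertex 0.0 4.0 0.5
  endloop
 endfacet
 facet normal 0.000 0.707 0.707
  outer loop
   vertex 0.0 3.5 1.5
   vertex 1.0 1.5 3.5
   vertex 3.0 3.0 2.0
  endloop
 endfacet
 facet normal -1.000 0.000 0.000
  outer loop
   vertex 0.0 3.5 1.5
   vertex 0.0 4.0 0.5
   vertex 0.0 1.0 2.5
  endloop
 endfacet
 facet normal -0.744 0.248 0.620
  outer loop
   vertex 0.0 3.5 1.5
   vertex 0.0 1.0 2.5
   vertex 1.0 1.5 3.5
  endloop
 endfacet
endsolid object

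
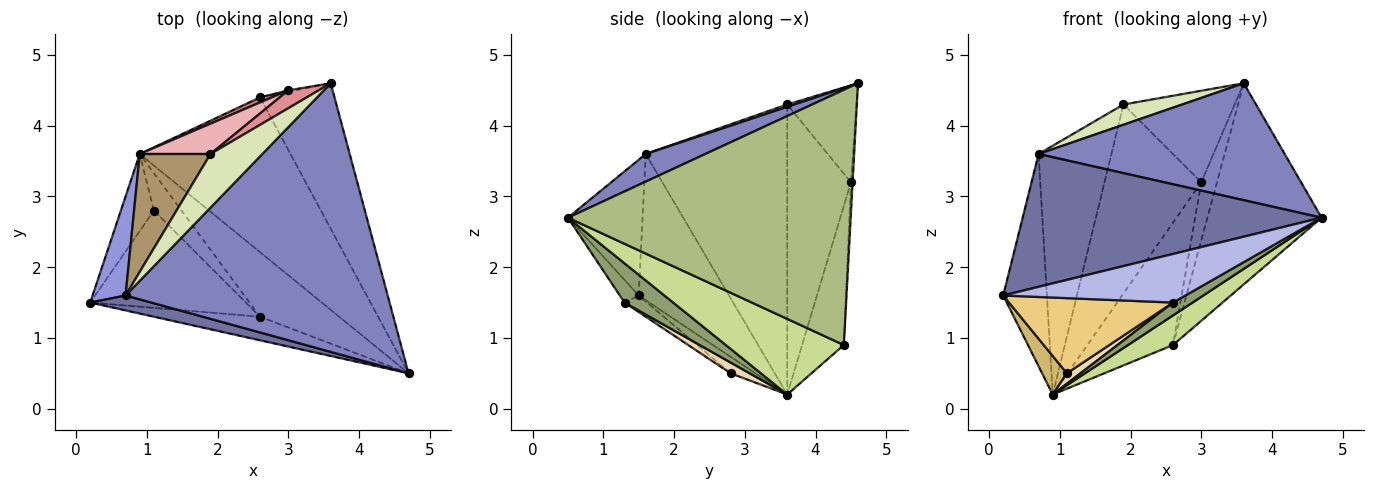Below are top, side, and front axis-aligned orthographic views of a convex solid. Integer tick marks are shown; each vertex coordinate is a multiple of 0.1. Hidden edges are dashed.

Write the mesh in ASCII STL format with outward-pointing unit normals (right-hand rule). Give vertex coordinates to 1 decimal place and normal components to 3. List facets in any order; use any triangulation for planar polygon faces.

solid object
 facet normal -0.241 -0.964 0.108
  outer loop
   vertex 0.7 1.6 3.6
   vertex 0.2 1.5 1.6
   vertex 4.7 0.5 2.7
  endloop
 endfacet
 facet normal 0.096 -0.397 0.913
  outer loop
   vertex 0.7 1.6 3.6
   vertex 4.7 0.5 2.7
   vertex 3.6 4.6 4.6
  endloop
 endfacet
 facet normal -0.882 0.427 0.199
  outer loop
   vertex 0.7 1.6 3.6
   vertex 0.9 3.6 0.2
   vertex 0.2 1.5 1.6
  endloop
 endfacet
 facet normal -0.093 -0.896 -0.435
  outer loop
   vertex 2.6 1.3 1.5
   vertex 4.7 0.5 2.7
   vertex 0.2 1.5 1.6
  endloop
 endfacet
 facet normal 0.437 -0.175 -0.882
  outer loop
   vertex 2.6 1.3 1.5
   vertex 0.9 3.6 0.2
   vertex 4.7 0.5 2.7
  endloop
 endfacet
 facet normal 0.895 0.361 -0.261
  outer loop
   vertex 2.6 4.4 0.9
   vertex 3.6 4.6 4.6
   vertex 4.7 0.5 2.7
  endloop
 endfacet
 facet normal 0.442 -0.169 -0.881
  outer loop
   vertex 2.6 4.4 0.9
   vertex 4.7 0.5 2.7
   vertex 0.9 3.6 0.2
  endloop
 endfacet
 facet normal 0.042 -0.353 0.935
  outer loop
   vertex 1.9 3.6 4.3
   vertex 0.7 1.6 3.6
   vertex 3.6 4.6 4.6
  endloop
 endfacet
 facet normal -0.869 0.447 0.212
  outer loop
   vertex 1.9 3.6 4.3
   vertex 0.9 3.6 0.2
   vertex 0.7 1.6 3.6
  endloop
 endfacet
 facet normal -0.408 -0.408 -0.816
  outer loop
   vertex 1.1 2.8 0.5
   vertex 0.2 1.5 1.6
   vertex 0.9 3.6 0.2
  endloop
 endfacet
 facet normal -0.084 -0.609 -0.789
  outer loop
   vertex 1.1 2.8 0.5
   vertex 2.6 1.3 1.5
   vertex 0.2 1.5 1.6
  endloop
 endfacet
 facet normal 0.351 -0.251 -0.902
  outer loop
   vertex 1.1 2.8 0.5
   vertex 0.9 3.6 0.2
   vertex 2.6 1.3 1.5
  endloop
 endfacet
 facet normal -0.109 0.994 -0.024
  outer loop
   vertex 3.0 4.5 3.2
   vertex 3.6 4.6 4.6
   vertex 2.6 4.4 0.9
  endloop
 endfacet
 facet normal -0.438 0.898 0.037
  outer loop
   vertex 3.0 4.5 3.2
   vertex 2.6 4.4 0.9
   vertex 0.9 3.6 0.2
  endloop
 endfacet
 facet normal -0.521 0.837 0.164
  outer loop
   vertex 3.0 4.5 3.2
   vertex 1.9 3.6 4.3
   vertex 3.6 4.6 4.6
  endloop
 endfacet
 facet normal -0.545 0.828 0.133
  outer loop
   vertex 3.0 4.5 3.2
   vertex 0.9 3.6 0.2
   vertex 1.9 3.6 4.3
  endloop
 endfacet
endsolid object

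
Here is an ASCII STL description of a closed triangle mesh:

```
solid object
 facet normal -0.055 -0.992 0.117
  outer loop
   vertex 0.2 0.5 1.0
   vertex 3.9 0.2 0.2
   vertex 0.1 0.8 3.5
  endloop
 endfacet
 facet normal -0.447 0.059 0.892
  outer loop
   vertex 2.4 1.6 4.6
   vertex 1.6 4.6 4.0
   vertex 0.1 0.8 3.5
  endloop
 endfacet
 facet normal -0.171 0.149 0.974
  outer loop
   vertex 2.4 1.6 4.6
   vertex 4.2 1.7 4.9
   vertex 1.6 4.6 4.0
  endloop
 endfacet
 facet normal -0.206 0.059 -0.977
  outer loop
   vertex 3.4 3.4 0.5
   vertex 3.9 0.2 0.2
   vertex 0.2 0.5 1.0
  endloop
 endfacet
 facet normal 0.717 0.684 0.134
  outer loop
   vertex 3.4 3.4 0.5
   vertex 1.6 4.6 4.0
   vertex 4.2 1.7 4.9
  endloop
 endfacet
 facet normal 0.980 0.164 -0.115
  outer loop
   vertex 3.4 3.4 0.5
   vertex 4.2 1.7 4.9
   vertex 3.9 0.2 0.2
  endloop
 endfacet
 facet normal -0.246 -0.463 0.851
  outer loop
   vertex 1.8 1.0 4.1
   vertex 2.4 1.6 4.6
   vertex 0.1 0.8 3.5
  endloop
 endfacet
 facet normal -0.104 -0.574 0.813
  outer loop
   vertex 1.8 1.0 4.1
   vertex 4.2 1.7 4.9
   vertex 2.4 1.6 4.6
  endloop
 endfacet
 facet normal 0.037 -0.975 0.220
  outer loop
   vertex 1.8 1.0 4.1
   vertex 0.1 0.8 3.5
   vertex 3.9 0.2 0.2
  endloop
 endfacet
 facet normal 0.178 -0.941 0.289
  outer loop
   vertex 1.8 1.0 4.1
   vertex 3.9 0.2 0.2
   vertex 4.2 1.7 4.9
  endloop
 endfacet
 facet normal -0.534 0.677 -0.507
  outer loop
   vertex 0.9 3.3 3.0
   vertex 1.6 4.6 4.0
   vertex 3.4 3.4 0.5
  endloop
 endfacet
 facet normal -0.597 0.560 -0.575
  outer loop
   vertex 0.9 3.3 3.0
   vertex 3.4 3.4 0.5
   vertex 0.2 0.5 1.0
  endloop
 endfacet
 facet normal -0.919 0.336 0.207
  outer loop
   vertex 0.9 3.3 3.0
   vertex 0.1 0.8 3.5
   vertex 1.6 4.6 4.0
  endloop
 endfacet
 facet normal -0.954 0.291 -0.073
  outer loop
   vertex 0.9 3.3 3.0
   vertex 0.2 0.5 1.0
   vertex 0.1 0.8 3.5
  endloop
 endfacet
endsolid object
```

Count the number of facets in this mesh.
14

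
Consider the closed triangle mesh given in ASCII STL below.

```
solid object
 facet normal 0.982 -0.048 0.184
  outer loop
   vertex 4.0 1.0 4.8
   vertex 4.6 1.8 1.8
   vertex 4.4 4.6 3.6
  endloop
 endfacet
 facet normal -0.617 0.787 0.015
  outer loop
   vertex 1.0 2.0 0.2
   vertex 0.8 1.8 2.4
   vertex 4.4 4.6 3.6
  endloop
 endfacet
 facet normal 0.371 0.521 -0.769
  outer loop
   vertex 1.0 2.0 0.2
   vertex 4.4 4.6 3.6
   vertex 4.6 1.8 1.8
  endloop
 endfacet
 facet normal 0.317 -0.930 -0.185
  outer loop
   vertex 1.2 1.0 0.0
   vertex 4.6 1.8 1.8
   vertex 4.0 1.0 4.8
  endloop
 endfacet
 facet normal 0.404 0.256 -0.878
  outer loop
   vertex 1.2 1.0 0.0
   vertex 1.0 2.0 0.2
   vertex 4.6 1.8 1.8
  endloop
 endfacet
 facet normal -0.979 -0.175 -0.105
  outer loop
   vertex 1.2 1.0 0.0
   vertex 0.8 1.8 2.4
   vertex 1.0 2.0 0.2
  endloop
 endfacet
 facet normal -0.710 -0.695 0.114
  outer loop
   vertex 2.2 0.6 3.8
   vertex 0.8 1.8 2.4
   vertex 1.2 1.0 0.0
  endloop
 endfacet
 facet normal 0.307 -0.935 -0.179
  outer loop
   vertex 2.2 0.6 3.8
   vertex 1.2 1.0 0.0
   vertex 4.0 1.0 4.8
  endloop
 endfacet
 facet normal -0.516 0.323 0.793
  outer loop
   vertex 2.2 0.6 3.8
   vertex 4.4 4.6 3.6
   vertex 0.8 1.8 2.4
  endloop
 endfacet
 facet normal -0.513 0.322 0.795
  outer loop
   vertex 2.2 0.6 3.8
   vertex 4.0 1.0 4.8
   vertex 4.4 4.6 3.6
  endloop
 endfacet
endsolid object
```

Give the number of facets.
10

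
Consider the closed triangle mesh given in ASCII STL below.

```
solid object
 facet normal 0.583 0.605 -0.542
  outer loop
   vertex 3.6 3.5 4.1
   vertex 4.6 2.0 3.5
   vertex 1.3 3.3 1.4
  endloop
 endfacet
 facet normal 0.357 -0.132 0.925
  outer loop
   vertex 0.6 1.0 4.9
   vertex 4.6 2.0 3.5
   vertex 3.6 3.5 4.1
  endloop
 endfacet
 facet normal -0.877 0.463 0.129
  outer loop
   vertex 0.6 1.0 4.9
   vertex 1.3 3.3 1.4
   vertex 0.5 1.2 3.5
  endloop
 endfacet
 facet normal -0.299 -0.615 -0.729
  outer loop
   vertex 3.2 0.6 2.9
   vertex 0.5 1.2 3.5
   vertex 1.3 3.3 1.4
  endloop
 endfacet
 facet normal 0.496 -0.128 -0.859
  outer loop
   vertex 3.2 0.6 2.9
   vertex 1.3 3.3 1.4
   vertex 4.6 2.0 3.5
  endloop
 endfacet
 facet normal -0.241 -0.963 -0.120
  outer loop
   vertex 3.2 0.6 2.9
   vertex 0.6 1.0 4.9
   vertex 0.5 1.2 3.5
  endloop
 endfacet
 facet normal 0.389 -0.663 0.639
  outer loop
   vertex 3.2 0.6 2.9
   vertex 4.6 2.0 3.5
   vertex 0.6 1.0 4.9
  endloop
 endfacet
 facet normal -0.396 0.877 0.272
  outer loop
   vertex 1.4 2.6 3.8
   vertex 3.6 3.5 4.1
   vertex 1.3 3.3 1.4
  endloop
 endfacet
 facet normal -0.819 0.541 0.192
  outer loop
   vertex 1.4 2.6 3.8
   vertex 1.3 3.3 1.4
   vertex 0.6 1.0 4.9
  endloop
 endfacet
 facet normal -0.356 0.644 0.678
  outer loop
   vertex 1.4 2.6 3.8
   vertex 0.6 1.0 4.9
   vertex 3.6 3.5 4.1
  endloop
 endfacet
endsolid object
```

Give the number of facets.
10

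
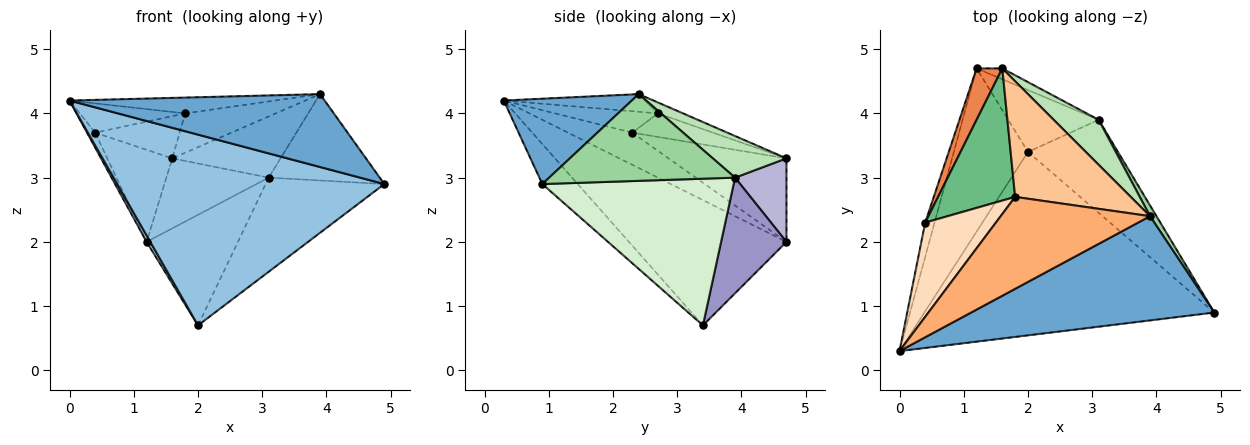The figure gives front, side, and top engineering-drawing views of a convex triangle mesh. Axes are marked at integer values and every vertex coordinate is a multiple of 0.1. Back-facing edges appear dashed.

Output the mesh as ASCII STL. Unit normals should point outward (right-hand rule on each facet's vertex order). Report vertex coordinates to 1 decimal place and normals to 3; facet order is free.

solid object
 facet normal 0.276 -0.551 0.788
  outer loop
   vertex 3.9 2.4 4.3
   vertex 0.0 0.3 4.2
   vertex 4.9 0.9 2.9
  endloop
 endfacet
 facet normal -0.095 -0.718 -0.690
  outer loop
   vertex 2.0 3.4 0.7
   vertex 4.9 0.9 2.9
   vertex 0.0 0.3 4.2
  endloop
 endfacet
 facet normal -0.860 -0.020 -0.509
  outer loop
   vertex 2.0 3.4 0.7
   vertex 0.0 0.3 4.2
   vertex 1.2 4.7 2.0
  endloop
 endfacet
 facet normal -0.953 0.121 -0.277
  outer loop
   vertex 0.4 2.3 3.7
   vertex 1.2 4.7 2.0
   vertex 0.0 0.3 4.2
  endloop
 endfacet
 facet normal -0.846 0.466 0.260
  outer loop
   vertex 0.4 2.3 3.7
   vertex 1.6 4.7 3.3
   vertex 1.2 4.7 2.0
  endloop
 endfacet
 facet normal -0.116 0.168 0.979
  outer loop
   vertex 1.8 2.7 4.0
   vertex 0.0 0.3 4.2
   vertex 3.9 2.4 4.3
  endloop
 endfacet
 facet normal -0.089 0.321 0.943
  outer loop
   vertex 1.8 2.7 4.0
   vertex 3.9 2.4 4.3
   vertex 1.6 4.7 3.3
  endloop
 endfacet
 facet normal -0.278 0.285 0.917
  outer loop
   vertex 1.8 2.7 4.0
   vertex 0.4 2.3 3.7
   vertex 0.0 0.3 4.2
  endloop
 endfacet
 facet normal -0.279 0.292 0.915
  outer loop
   vertex 1.8 2.7 4.0
   vertex 1.6 4.7 3.3
   vertex 0.4 2.3 3.7
  endloop
 endfacet
 facet normal 0.857 0.512 0.063
  outer loop
   vertex 3.1 3.9 3.0
   vertex 3.9 2.4 4.3
   vertex 4.9 0.9 2.9
  endloop
 endfacet
 facet normal 0.481 0.707 0.519
  outer loop
   vertex 3.1 3.9 3.0
   vertex 1.6 4.7 3.3
   vertex 3.9 2.4 4.3
  endloop
 endfacet
 facet normal 0.754 0.468 -0.462
  outer loop
   vertex 3.1 3.9 3.0
   vertex 4.9 0.9 2.9
   vertex 2.0 3.4 0.7
  endloop
 endfacet
 facet normal 0.530 0.740 -0.414
  outer loop
   vertex 3.1 3.9 3.0
   vertex 2.0 3.4 0.7
   vertex 1.2 4.7 2.0
  endloop
 endfacet
 facet normal 0.445 0.885 -0.137
  outer loop
   vertex 3.1 3.9 3.0
   vertex 1.2 4.7 2.0
   vertex 1.6 4.7 3.3
  endloop
 endfacet
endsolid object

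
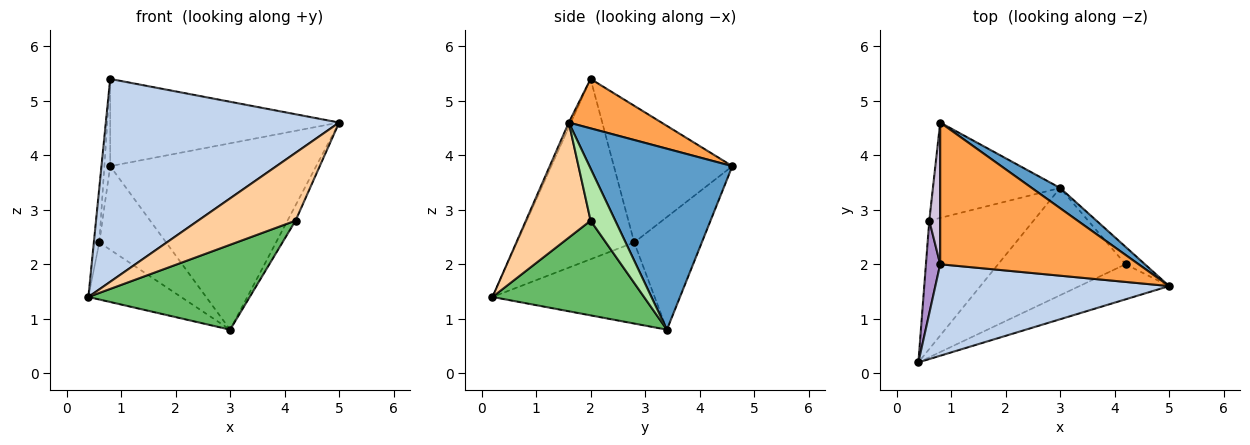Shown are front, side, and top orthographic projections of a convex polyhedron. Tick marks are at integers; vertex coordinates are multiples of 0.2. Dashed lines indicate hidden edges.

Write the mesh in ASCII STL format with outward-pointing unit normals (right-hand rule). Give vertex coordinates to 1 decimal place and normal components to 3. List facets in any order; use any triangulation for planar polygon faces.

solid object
 facet normal 0.568 0.818 0.089
  outer loop
   vertex 3.0 3.4 0.8
   vertex 0.8 4.6 3.8
   vertex 5.0 1.6 4.6
  endloop
 endfacet
 facet normal -0.009 -0.912 0.411
  outer loop
   vertex 0.8 2.0 5.4
   vertex 0.4 0.2 1.4
   vertex 5.0 1.6 4.6
  endloop
 endfacet
 facet normal 0.208 0.513 0.833
  outer loop
   vertex 0.8 2.0 5.4
   vertex 5.0 1.6 4.6
   vertex 0.8 4.6 3.8
  endloop
 endfacet
 facet normal 0.508 -0.765 -0.396
  outer loop
   vertex 4.2 2.0 2.8
   vertex 5.0 1.6 4.6
   vertex 0.4 0.2 1.4
  endloop
 endfacet
 facet normal 0.504 -0.536 -0.677
  outer loop
   vertex 4.2 2.0 2.8
   vertex 0.4 0.2 1.4
   vertex 3.0 3.4 0.8
  endloop
 endfacet
 facet normal 0.896 0.292 -0.334
  outer loop
   vertex 4.2 2.0 2.8
   vertex 3.0 3.4 0.8
   vertex 5.0 1.6 4.6
  endloop
 endfacet
 facet normal -0.579 0.331 -0.745
  outer loop
   vertex 0.6 2.8 2.4
   vertex 3.0 3.4 0.8
   vertex 0.4 0.2 1.4
  endloop
 endfacet
 facet normal -0.554 0.548 -0.626
  outer loop
   vertex 0.6 2.8 2.4
   vertex 0.8 4.6 3.8
   vertex 3.0 3.4 0.8
  endloop
 endfacet
 facet normal -0.996 0.046 0.079
  outer loop
   vertex 0.6 2.8 2.4
   vertex 0.4 0.2 1.4
   vertex 0.8 2.0 5.4
  endloop
 endfacet
 facet normal -0.996 0.049 0.079
  outer loop
   vertex 0.6 2.8 2.4
   vertex 0.8 2.0 5.4
   vertex 0.8 4.6 3.8
  endloop
 endfacet
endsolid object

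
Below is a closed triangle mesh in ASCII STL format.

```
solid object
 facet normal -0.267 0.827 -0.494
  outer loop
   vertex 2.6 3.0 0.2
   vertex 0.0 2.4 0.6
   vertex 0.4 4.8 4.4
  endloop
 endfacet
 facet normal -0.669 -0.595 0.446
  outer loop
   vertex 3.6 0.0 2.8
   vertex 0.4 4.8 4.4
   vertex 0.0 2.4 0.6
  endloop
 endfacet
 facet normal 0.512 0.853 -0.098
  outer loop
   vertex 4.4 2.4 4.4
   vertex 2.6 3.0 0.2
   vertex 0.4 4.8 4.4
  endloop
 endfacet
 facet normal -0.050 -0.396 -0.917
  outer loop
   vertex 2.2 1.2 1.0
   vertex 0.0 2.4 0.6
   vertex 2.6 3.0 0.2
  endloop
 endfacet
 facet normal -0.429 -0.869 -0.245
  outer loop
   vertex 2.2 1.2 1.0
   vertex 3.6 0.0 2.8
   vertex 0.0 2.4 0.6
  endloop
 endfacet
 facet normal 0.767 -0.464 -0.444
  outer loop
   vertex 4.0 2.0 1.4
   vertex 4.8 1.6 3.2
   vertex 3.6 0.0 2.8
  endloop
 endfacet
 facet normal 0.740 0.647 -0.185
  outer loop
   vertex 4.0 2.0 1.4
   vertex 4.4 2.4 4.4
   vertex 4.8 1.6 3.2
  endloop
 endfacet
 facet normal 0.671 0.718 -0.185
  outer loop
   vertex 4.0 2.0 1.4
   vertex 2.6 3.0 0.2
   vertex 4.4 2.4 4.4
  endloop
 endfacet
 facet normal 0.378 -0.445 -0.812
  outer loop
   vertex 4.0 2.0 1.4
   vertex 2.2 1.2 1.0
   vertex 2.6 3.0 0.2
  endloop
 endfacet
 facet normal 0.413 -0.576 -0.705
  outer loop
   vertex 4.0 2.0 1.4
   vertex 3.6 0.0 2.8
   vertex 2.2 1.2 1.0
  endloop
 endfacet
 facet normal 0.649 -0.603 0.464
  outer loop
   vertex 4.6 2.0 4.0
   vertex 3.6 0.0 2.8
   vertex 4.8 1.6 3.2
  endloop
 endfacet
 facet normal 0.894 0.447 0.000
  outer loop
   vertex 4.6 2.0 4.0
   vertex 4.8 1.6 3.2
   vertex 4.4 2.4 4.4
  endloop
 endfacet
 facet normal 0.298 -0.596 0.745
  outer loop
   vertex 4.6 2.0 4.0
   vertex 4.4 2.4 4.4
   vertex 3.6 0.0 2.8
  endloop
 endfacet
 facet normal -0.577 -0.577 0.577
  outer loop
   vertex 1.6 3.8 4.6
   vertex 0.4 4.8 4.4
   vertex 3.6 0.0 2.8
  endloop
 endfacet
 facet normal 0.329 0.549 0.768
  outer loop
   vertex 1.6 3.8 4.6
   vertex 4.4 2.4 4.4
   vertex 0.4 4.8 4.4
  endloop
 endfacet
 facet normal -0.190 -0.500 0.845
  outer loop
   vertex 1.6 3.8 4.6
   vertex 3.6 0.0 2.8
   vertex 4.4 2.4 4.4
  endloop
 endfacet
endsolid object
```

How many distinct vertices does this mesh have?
10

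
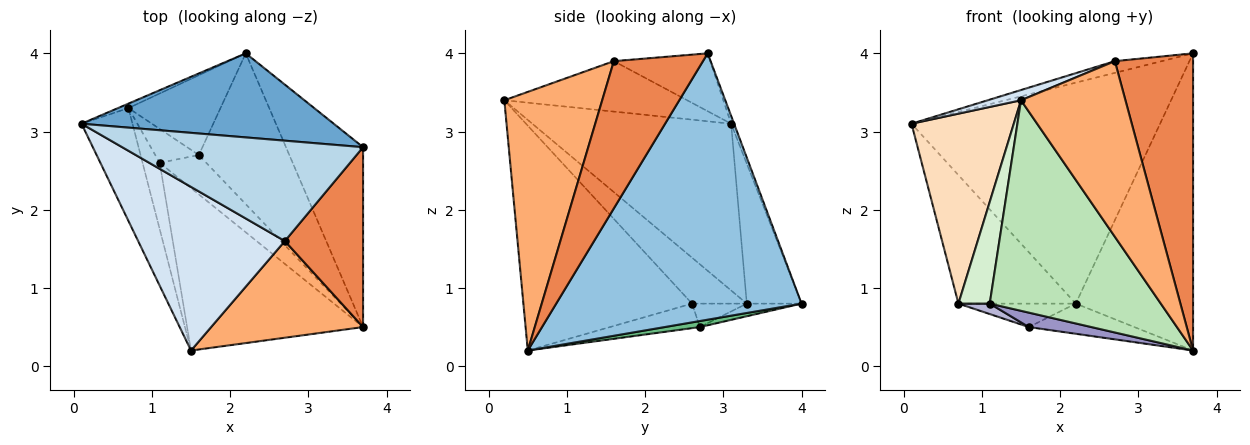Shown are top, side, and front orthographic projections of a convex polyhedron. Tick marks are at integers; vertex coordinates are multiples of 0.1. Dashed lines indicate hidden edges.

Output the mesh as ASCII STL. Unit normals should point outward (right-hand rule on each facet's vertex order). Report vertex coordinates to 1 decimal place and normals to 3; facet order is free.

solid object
 facet normal -0.011 0.935 0.356
  outer loop
   vertex 2.2 4.0 0.8
   vertex 0.1 3.1 3.1
   vertex 3.7 2.8 4.0
  endloop
 endfacet
 facet normal 0.873 0.417 -0.253
  outer loop
   vertex 2.2 4.0 0.8
   vertex 3.7 2.8 4.0
   vertex 3.7 0.5 0.2
  endloop
 endfacet
 facet normal -0.232 0.113 0.966
  outer loop
   vertex 2.7 1.6 3.9
   vertex 3.7 2.8 4.0
   vertex 0.1 3.1 3.1
  endloop
 endfacet
 facet normal -0.325 -0.059 0.944
  outer loop
   vertex 2.7 1.6 3.9
   vertex 0.1 3.1 3.1
   vertex 1.5 0.2 3.4
  endloop
 endfacet
 facet normal 0.698 -0.613 0.371
  outer loop
   vertex 2.7 1.6 3.9
   vertex 3.7 0.5 0.2
   vertex 3.7 2.8 4.0
  endloop
 endfacet
 facet normal 0.635 -0.677 0.373
  outer loop
   vertex 2.7 1.6 3.9
   vertex 1.5 0.2 3.4
   vertex 3.7 0.5 0.2
  endloop
 endfacet
 facet normal -0.423 0.906 -0.032
  outer loop
   vertex 0.7 3.3 0.8
   vertex 0.1 3.1 3.1
   vertex 2.2 4.0 0.8
  endloop
 endfacet
 facet normal -0.858 -0.441 -0.262
  outer loop
   vertex 0.7 3.3 0.8
   vertex 1.5 0.2 3.4
   vertex 0.1 3.1 3.1
  endloop
 endfacet
 facet normal 0.065 0.196 -0.978
  outer loop
   vertex 1.6 2.7 0.5
   vertex 2.2 4.0 0.8
   vertex 3.7 0.5 0.2
  endloop
 endfacet
 facet normal -0.131 0.280 -0.951
  outer loop
   vertex 1.6 2.7 0.5
   vertex 0.7 3.3 0.8
   vertex 2.2 4.0 0.8
  endloop
 endfacet
 facet normal -0.615 -0.624 -0.482
  outer loop
   vertex 1.1 2.6 0.8
   vertex 3.7 0.5 0.2
   vertex 1.5 0.2 3.4
  endloop
 endfacet
 facet normal -0.826 -0.472 -0.309
  outer loop
   vertex 1.1 2.6 0.8
   vertex 1.5 0.2 3.4
   vertex 0.7 3.3 0.8
  endloop
 endfacet
 facet normal -0.443 -0.308 -0.842
  outer loop
   vertex 1.1 2.6 0.8
   vertex 1.6 2.7 0.5
   vertex 3.7 0.5 0.2
  endloop
 endfacet
 facet normal -0.458 -0.261 -0.850
  outer loop
   vertex 1.1 2.6 0.8
   vertex 0.7 3.3 0.8
   vertex 1.6 2.7 0.5
  endloop
 endfacet
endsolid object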